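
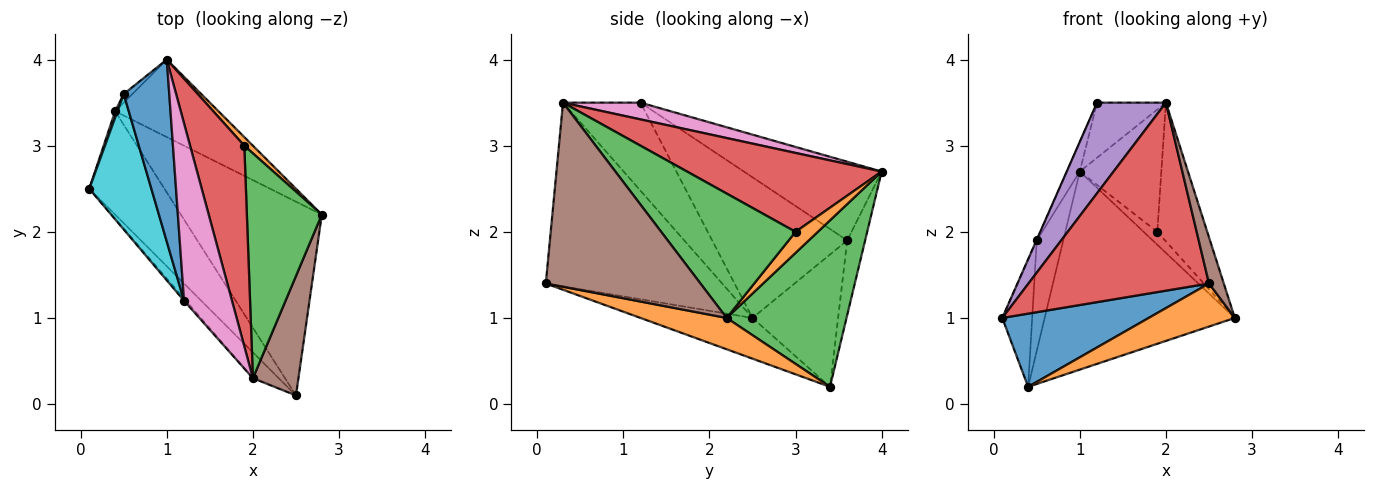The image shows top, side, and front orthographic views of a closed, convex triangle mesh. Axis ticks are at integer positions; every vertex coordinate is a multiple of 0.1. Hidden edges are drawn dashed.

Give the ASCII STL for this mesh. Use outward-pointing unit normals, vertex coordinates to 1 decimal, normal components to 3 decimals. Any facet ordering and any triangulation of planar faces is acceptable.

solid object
 facet normal -0.404 -0.529 -0.746
  outer loop
   vertex 0.4 3.4 0.2
   vertex 2.5 0.1 1.4
   vertex 0.1 2.5 1.0
  endloop
 endfacet
 facet normal 0.212 -0.212 -0.954
  outer loop
   vertex 0.4 3.4 0.2
   vertex 2.8 2.2 1.0
   vertex 2.5 0.1 1.4
  endloop
 endfacet
 facet normal 0.506 0.803 -0.314
  outer loop
   vertex 0.4 3.4 0.2
   vertex 1.0 4.0 2.7
   vertex 2.8 2.2 1.0
  endloop
 endfacet
 facet normal -0.696 -0.712 -0.098
  outer loop
   vertex 2.0 0.3 3.5
   vertex 0.1 2.5 1.0
   vertex 2.5 0.1 1.4
  endloop
 endfacet
 facet normal -0.747 -0.664 -0.017
  outer loop
   vertex 2.0 0.3 3.5
   vertex 1.2 1.2 3.5
   vertex 0.1 2.5 1.0
  endloop
 endfacet
 facet normal 0.967 -0.093 0.239
  outer loop
   vertex 2.0 0.3 3.5
   vertex 2.5 0.1 1.4
   vertex 2.8 2.2 1.0
  endloop
 endfacet
 facet normal 0.317 0.281 0.906
  outer loop
   vertex 2.0 0.3 3.5
   vertex 1.0 4.0 2.7
   vertex 1.2 1.2 3.5
  endloop
 endfacet
 facet normal -0.944 0.330 0.017
  outer loop
   vertex 0.5 3.6 1.9
   vertex 0.4 3.4 0.2
   vertex 0.1 2.5 1.0
  endloop
 endfacet
 facet normal -0.558 0.827 -0.064
  outer loop
   vertex 0.5 3.6 1.9
   vertex 1.0 4.0 2.7
   vertex 0.4 3.4 0.2
  endloop
 endfacet
 facet normal -0.915 0.002 0.404
  outer loop
   vertex 0.5 3.6 1.9
   vertex 0.1 2.5 1.0
   vertex 1.2 1.2 3.5
  endloop
 endfacet
 facet normal -0.863 0.081 0.499
  outer loop
   vertex 0.5 3.6 1.9
   vertex 1.2 1.2 3.5
   vertex 1.0 4.0 2.7
  endloop
 endfacet
 facet normal 0.805 0.494 0.329
  outer loop
   vertex 1.9 3.0 2.0
   vertex 2.8 2.2 1.0
   vertex 1.0 4.0 2.7
  endloop
 endfacet
 facet normal 0.816 0.303 0.492
  outer loop
   vertex 1.9 3.0 2.0
   vertex 2.0 0.3 3.5
   vertex 2.8 2.2 1.0
  endloop
 endfacet
 facet normal 0.779 0.326 0.535
  outer loop
   vertex 1.9 3.0 2.0
   vertex 1.0 4.0 2.7
   vertex 2.0 0.3 3.5
  endloop
 endfacet
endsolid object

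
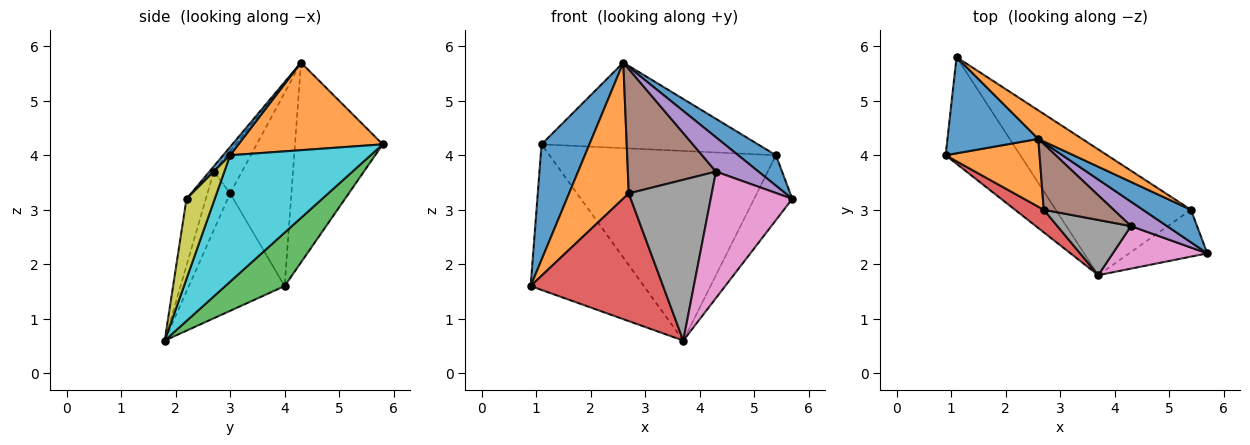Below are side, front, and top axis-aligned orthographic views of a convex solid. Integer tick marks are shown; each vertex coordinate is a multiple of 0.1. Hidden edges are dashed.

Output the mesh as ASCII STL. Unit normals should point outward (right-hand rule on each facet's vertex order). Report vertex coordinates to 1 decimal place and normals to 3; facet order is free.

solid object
 facet normal -0.815 -0.445 0.371
  outer loop
   vertex 2.6 4.3 5.7
   vertex 1.1 5.8 4.2
   vertex 0.9 4.0 1.6
  endloop
 endfacet
 facet normal -0.677 -0.659 0.329
  outer loop
   vertex 2.7 3.0 3.3
   vertex 2.6 4.3 5.7
   vertex 0.9 4.0 1.6
  endloop
 endfacet
 facet normal 0.389 0.743 -0.544
  outer loop
   vertex 3.7 1.8 0.6
   vertex 0.9 4.0 1.6
   vertex 1.1 5.8 4.2
  endloop
 endfacet
 facet normal -0.580 -0.802 0.142
  outer loop
   vertex 3.7 1.8 0.6
   vertex 2.7 3.0 3.3
   vertex 0.9 4.0 1.6
  endloop
 endfacet
 facet normal -0.083 -0.811 0.578
  outer loop
   vertex 4.3 2.7 3.7
   vertex 5.7 2.2 3.2
   vertex 2.6 4.3 5.7
  endloop
 endfacet
 facet normal -0.272 -0.851 0.450
  outer loop
   vertex 4.3 2.7 3.7
   vertex 2.6 4.3 5.7
   vertex 2.7 3.0 3.3
  endloop
 endfacet
 facet normal -0.219 -0.925 0.311
  outer loop
   vertex 4.3 2.7 3.7
   vertex 3.7 1.8 0.6
   vertex 5.7 2.2 3.2
  endloop
 endfacet
 facet normal -0.250 -0.916 0.314
  outer loop
   vertex 4.3 2.7 3.7
   vertex 2.7 3.0 3.3
   vertex 3.7 1.8 0.6
  endloop
 endfacet
 facet normal 0.514 0.695 -0.502
  outer loop
   vertex 5.4 3.0 4.0
   vertex 5.7 2.2 3.2
   vertex 3.7 1.8 0.6
  endloop
 endfacet
 facet normal 0.459 0.740 -0.491
  outer loop
   vertex 5.4 3.0 4.0
   vertex 3.7 1.8 0.6
   vertex 1.1 5.8 4.2
  endloop
 endfacet
 facet normal 0.125 -0.678 0.725
  outer loop
   vertex 5.4 3.0 4.0
   vertex 2.6 4.3 5.7
   vertex 5.7 2.2 3.2
  endloop
 endfacet
 facet normal 0.535 0.802 0.267
  outer loop
   vertex 5.4 3.0 4.0
   vertex 1.1 5.8 4.2
   vertex 2.6 4.3 5.7
  endloop
 endfacet
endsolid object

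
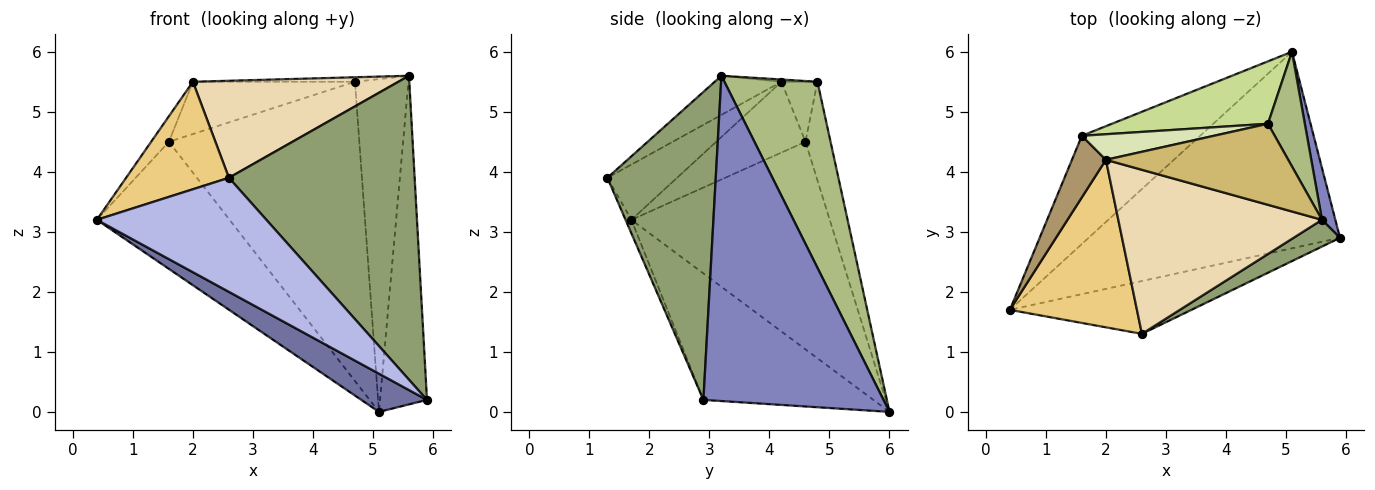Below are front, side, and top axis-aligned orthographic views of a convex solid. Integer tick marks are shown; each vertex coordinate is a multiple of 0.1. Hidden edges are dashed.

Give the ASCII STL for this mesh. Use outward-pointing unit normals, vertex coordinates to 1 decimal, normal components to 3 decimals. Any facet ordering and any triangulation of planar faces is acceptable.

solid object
 facet normal -0.443 -0.171 -0.880
  outer loop
   vertex 5.1 6.0 0.0
   vertex 5.9 2.9 0.2
   vertex 0.4 1.7 3.2
  endloop
 endfacet
 facet normal 0.967 0.252 0.040
  outer loop
   vertex 5.6 3.2 5.6
   vertex 5.9 2.9 0.2
   vertex 5.1 6.0 0.0
  endloop
 endfacet
 facet normal -0.751 0.503 -0.428
  outer loop
   vertex 1.6 4.6 4.5
   vertex 5.1 6.0 0.0
   vertex 0.4 1.7 3.2
  endloop
 endfacet
 facet normal -0.031 -0.907 -0.420
  outer loop
   vertex 2.6 1.3 3.9
   vertex 0.4 1.7 3.2
   vertex 5.9 2.9 0.2
  endloop
 endfacet
 facet normal 0.503 -0.861 0.076
  outer loop
   vertex 2.6 1.3 3.9
   vertex 5.9 2.9 0.2
   vertex 5.6 3.2 5.6
  endloop
 endfacet
 facet normal 0.854 0.491 0.169
  outer loop
   vertex 4.7 4.8 5.5
   vertex 5.6 3.2 5.6
   vertex 5.1 6.0 0.0
  endloop
 endfacet
 facet normal -0.128 0.971 0.203
  outer loop
   vertex 4.7 4.8 5.5
   vertex 5.1 6.0 0.0
   vertex 1.6 4.6 4.5
  endloop
 endfacet
 facet normal -0.196 0.881 0.431
  outer loop
   vertex 2.0 4.2 5.5
   vertex 4.7 4.8 5.5
   vertex 1.6 4.6 4.5
  endloop
 endfacet
 facet normal -0.888 0.176 0.426
  outer loop
   vertex 2.0 4.2 5.5
   vertex 1.6 4.6 4.5
   vertex 0.4 1.7 3.2
  endloop
 endfacet
 facet normal -0.012 0.055 0.998
  outer loop
   vertex 2.0 4.2 5.5
   vertex 5.6 3.2 5.6
   vertex 4.7 4.8 5.5
  endloop
 endfacet
 facet normal -0.344 -0.507 0.790
  outer loop
   vertex 2.0 4.2 5.5
   vertex 0.4 1.7 3.2
   vertex 2.6 1.3 3.9
  endloop
 endfacet
 facet normal -0.163 -0.502 0.849
  outer loop
   vertex 2.0 4.2 5.5
   vertex 2.6 1.3 3.9
   vertex 5.6 3.2 5.6
  endloop
 endfacet
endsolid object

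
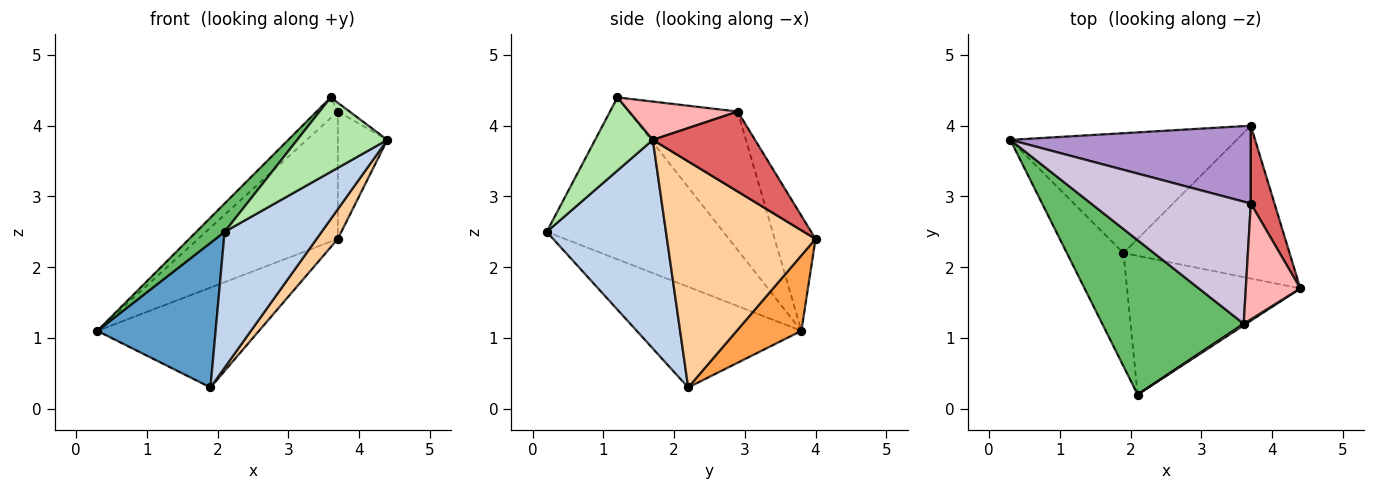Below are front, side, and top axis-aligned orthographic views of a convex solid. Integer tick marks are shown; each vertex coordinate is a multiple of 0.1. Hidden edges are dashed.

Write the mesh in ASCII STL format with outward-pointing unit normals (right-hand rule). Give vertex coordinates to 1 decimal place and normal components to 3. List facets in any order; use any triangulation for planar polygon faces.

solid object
 facet normal -0.739 -0.531 -0.415
  outer loop
   vertex 1.9 2.2 0.3
   vertex 2.1 0.2 2.5
   vertex 0.3 3.8 1.1
  endloop
 endfacet
 facet normal 0.652 -0.531 -0.542
  outer loop
   vertex 1.9 2.2 0.3
   vertex 4.4 1.7 3.8
   vertex 2.1 0.2 2.5
  endloop
 endfacet
 facet normal 0.248 0.620 -0.744
  outer loop
   vertex 3.7 4.0 2.4
   vertex 1.9 2.2 0.3
   vertex 0.3 3.8 1.1
  endloop
 endfacet
 facet normal 0.801 -0.114 -0.588
  outer loop
   vertex 3.7 4.0 2.4
   vertex 4.4 1.7 3.8
   vertex 1.9 2.2 0.3
  endloop
 endfacet
 facet normal -0.748 -0.120 0.653
  outer loop
   vertex 3.6 1.2 4.4
   vertex 0.3 3.8 1.1
   vertex 2.1 0.2 2.5
  endloop
 endfacet
 facet normal 0.539 -0.842 0.017
  outer loop
   vertex 3.6 1.2 4.4
   vertex 2.1 0.2 2.5
   vertex 4.4 1.7 3.8
  endloop
 endfacet
 facet normal 0.870 0.421 0.258
  outer loop
   vertex 3.7 2.9 4.2
   vertex 4.4 1.7 3.8
   vertex 3.7 4.0 2.4
  endloop
 endfacet
 facet normal 0.574 0.062 0.817
  outer loop
   vertex 3.7 2.9 4.2
   vertex 3.6 1.2 4.4
   vertex 4.4 1.7 3.8
  endloop
 endfacet
 facet normal -0.242 0.828 0.506
  outer loop
   vertex 3.7 2.9 4.2
   vertex 3.7 4.0 2.4
   vertex 0.3 3.8 1.1
  endloop
 endfacet
 facet normal -0.650 0.126 0.749
  outer loop
   vertex 3.7 2.9 4.2
   vertex 0.3 3.8 1.1
   vertex 3.6 1.2 4.4
  endloop
 endfacet
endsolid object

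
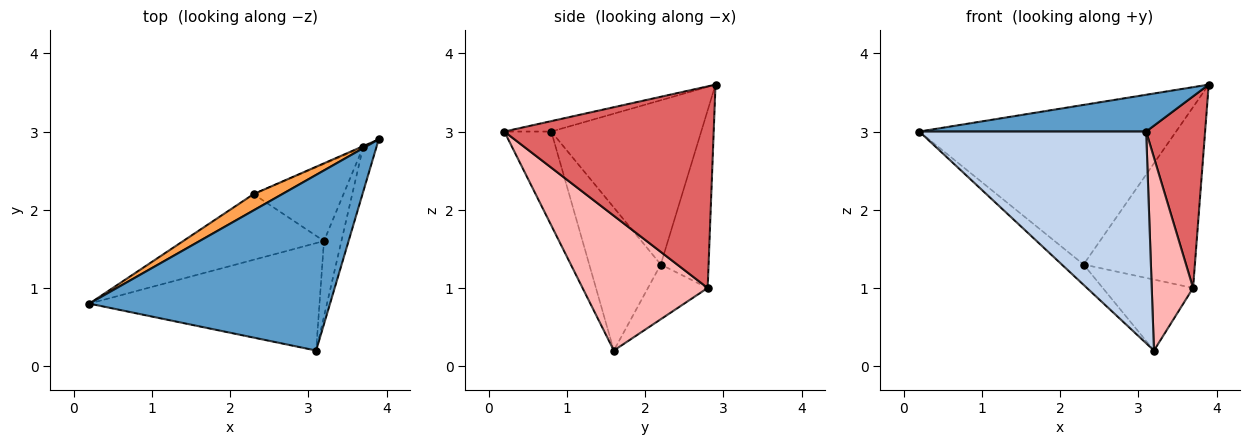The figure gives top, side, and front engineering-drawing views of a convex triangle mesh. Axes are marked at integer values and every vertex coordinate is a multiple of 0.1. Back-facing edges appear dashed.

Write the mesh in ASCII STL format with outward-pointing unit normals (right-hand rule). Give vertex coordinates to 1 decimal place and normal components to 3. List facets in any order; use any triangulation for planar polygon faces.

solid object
 facet normal -0.042 -0.205 0.978
  outer loop
   vertex 3.1 0.2 3.0
   vertex 3.9 2.9 3.6
   vertex 0.2 0.8 3.0
  endloop
 endfacet
 facet normal -0.181 -0.877 -0.445
  outer loop
   vertex 3.2 1.6 0.2
   vertex 3.1 0.2 3.0
   vertex 0.2 0.8 3.0
  endloop
 endfacet
 facet normal -0.502 0.860 0.088
  outer loop
   vertex 2.3 2.2 1.3
   vertex 0.2 0.8 3.0
   vertex 3.9 2.9 3.6
  endloop
 endfacet
 facet normal -0.696 0.212 -0.686
  outer loop
   vertex 2.3 2.2 1.3
   vertex 3.2 1.6 0.2
   vertex 0.2 0.8 3.0
  endloop
 endfacet
 facet normal -0.395 0.919 -0.005
  outer loop
   vertex 3.7 2.8 1.0
   vertex 2.3 2.2 1.3
   vertex 3.9 2.9 3.6
  endloop
 endfacet
 facet normal -0.409 0.618 -0.672
  outer loop
   vertex 3.7 2.8 1.0
   vertex 3.2 1.6 0.2
   vertex 2.3 2.2 1.3
  endloop
 endfacet
 facet normal 0.961 -0.271 -0.063
  outer loop
   vertex 3.7 2.8 1.0
   vertex 3.9 2.9 3.6
   vertex 3.1 0.2 3.0
  endloop
 endfacet
 facet normal 0.942 -0.311 -0.122
  outer loop
   vertex 3.7 2.8 1.0
   vertex 3.1 0.2 3.0
   vertex 3.2 1.6 0.2
  endloop
 endfacet
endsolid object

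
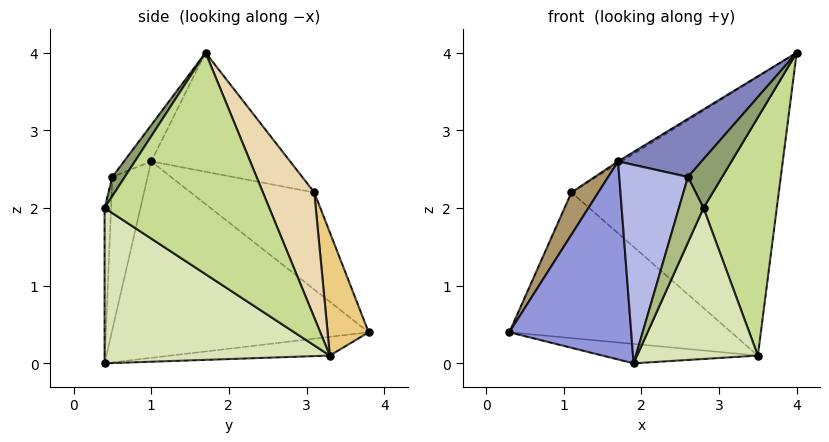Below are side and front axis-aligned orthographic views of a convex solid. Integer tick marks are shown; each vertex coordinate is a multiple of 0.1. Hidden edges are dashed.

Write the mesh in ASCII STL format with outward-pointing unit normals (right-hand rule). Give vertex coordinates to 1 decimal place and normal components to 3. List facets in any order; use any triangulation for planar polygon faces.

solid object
 facet normal -0.081 0.079 -0.994
  outer loop
   vertex 3.5 3.3 0.1
   vertex 1.9 0.4 0.0
   vertex 0.3 3.8 0.4
  endloop
 endfacet
 facet normal -0.221 -0.678 0.701
  outer loop
   vertex 1.7 1.0 2.6
   vertex 2.6 0.5 2.4
   vertex 4.0 1.7 4.0
  endloop
 endfacet
 facet normal -0.903 -0.428 0.029
  outer loop
   vertex 1.7 1.0 2.6
   vertex 0.3 3.8 0.4
   vertex 1.9 0.4 0.0
  endloop
 endfacet
 facet normal -0.450 -0.877 0.168
  outer loop
   vertex 1.7 1.0 2.6
   vertex 1.9 0.4 0.0
   vertex 2.6 0.5 2.4
  endloop
 endfacet
 facet normal 0.317 -0.871 0.376
  outer loop
   vertex 2.8 0.4 2.0
   vertex 4.0 1.7 4.0
   vertex 2.6 0.5 2.4
  endloop
 endfacet
 facet normal -0.253 -0.961 0.114
  outer loop
   vertex 2.8 0.4 2.0
   vertex 2.6 0.5 2.4
   vertex 1.9 0.4 0.0
  endloop
 endfacet
 facet normal 0.879 -0.391 -0.273
  outer loop
   vertex 2.8 0.4 2.0
   vertex 3.5 3.3 0.1
   vertex 4.0 1.7 4.0
  endloop
 endfacet
 facet normal 0.819 -0.439 -0.369
  outer loop
   vertex 2.8 0.4 2.0
   vertex 1.9 0.4 0.0
   vertex 3.5 3.3 0.1
  endloop
 endfacet
 facet normal -0.922 -0.200 0.332
  outer loop
   vertex 1.1 3.1 2.2
   vertex 0.3 3.8 0.4
   vertex 1.7 1.0 2.6
  endloop
 endfacet
 facet normal -0.523 0.013 0.852
  outer loop
   vertex 1.1 3.1 2.2
   vertex 1.7 1.0 2.6
   vertex 4.0 1.7 4.0
  endloop
 endfacet
 facet normal 0.174 0.941 0.289
  outer loop
   vertex 1.1 3.1 2.2
   vertex 3.5 3.3 0.1
   vertex 0.3 3.8 0.4
  endloop
 endfacet
 facet normal 0.226 0.911 0.345
  outer loop
   vertex 1.1 3.1 2.2
   vertex 4.0 1.7 4.0
   vertex 3.5 3.3 0.1
  endloop
 endfacet
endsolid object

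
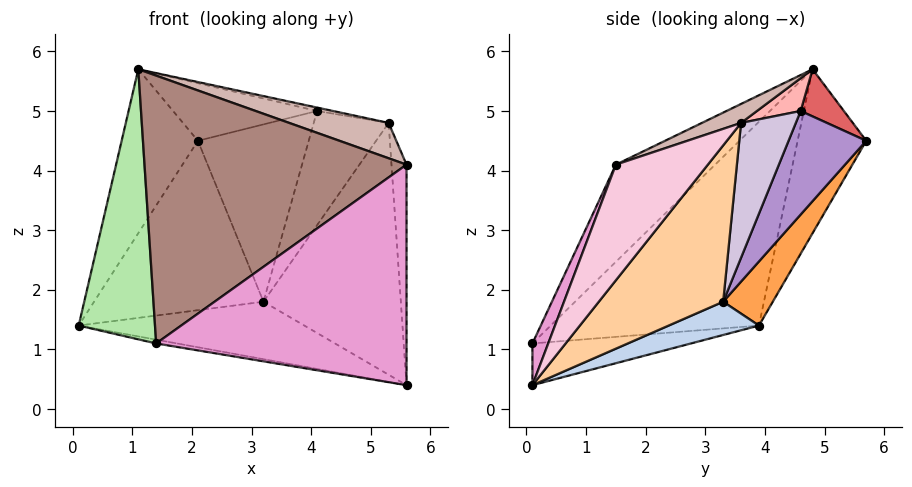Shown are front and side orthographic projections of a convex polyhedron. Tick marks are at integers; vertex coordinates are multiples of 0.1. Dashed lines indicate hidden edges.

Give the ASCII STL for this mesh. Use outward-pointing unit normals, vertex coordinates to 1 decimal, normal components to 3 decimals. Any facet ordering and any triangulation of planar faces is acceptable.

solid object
 facet normal -0.669 0.743 0.000
  outer loop
   vertex 1.1 4.8 5.7
   vertex 2.1 5.7 4.5
   vertex 0.1 3.9 1.4
  endloop
 endfacet
 facet normal 0.207 0.518 -0.830
  outer loop
   vertex 3.2 3.3 1.8
   vertex 5.6 0.1 0.4
   vertex 0.1 3.9 1.4
  endloop
 endfacet
 facet normal 0.226 0.772 -0.594
  outer loop
   vertex 3.2 3.3 1.8
   vertex 0.1 3.9 1.4
   vertex 2.1 5.7 4.5
  endloop
 endfacet
 facet normal 0.590 0.651 -0.478
  outer loop
   vertex 3.2 3.3 1.8
   vertex 5.3 3.6 4.8
   vertex 5.6 0.1 0.4
  endloop
 endfacet
 facet normal -0.164 0.022 -0.986
  outer loop
   vertex 1.4 0.1 1.1
   vertex 0.1 3.9 1.4
   vertex 5.6 0.1 0.4
  endloop
 endfacet
 facet normal -0.902 -0.330 0.279
  outer loop
   vertex 1.4 0.1 1.1
   vertex 1.1 4.8 5.7
   vertex 0.1 3.9 1.4
  endloop
 endfacet
 facet normal 0.208 0.692 0.692
  outer loop
   vertex 4.1 4.6 5.0
   vertex 2.1 5.7 4.5
   vertex 1.1 4.8 5.7
  endloop
 endfacet
 facet normal 0.232 0.084 0.969
  outer loop
   vertex 4.1 4.6 5.0
   vertex 1.1 4.8 5.7
   vertex 5.3 3.6 4.8
  endloop
 endfacet
 facet normal 0.515 0.734 -0.443
  outer loop
   vertex 4.1 4.6 5.0
   vertex 3.2 3.3 1.8
   vertex 2.1 5.7 4.5
  endloop
 endfacet
 facet normal 0.529 0.724 -0.443
  outer loop
   vertex 4.1 4.6 5.0
   vertex 5.3 3.6 4.8
   vertex 3.2 3.3 1.8
  endloop
 endfacet
 facet normal -0.259 -0.684 0.682
  outer loop
   vertex 5.6 1.5 4.1
   vertex 1.1 4.8 5.7
   vertex 1.4 0.1 1.1
  endloop
 endfacet
 facet normal 0.118 -0.299 0.947
  outer loop
   vertex 5.6 1.5 4.1
   vertex 5.3 3.6 4.8
   vertex 1.1 4.8 5.7
  endloop
 endfacet
 facet normal 0.059 -0.934 0.353
  outer loop
   vertex 5.6 1.5 4.1
   vertex 1.4 0.1 1.1
   vertex 5.6 0.1 0.4
  endloop
 endfacet
 facet normal 0.985 0.161 -0.061
  outer loop
   vertex 5.6 1.5 4.1
   vertex 5.6 0.1 0.4
   vertex 5.3 3.6 4.8
  endloop
 endfacet
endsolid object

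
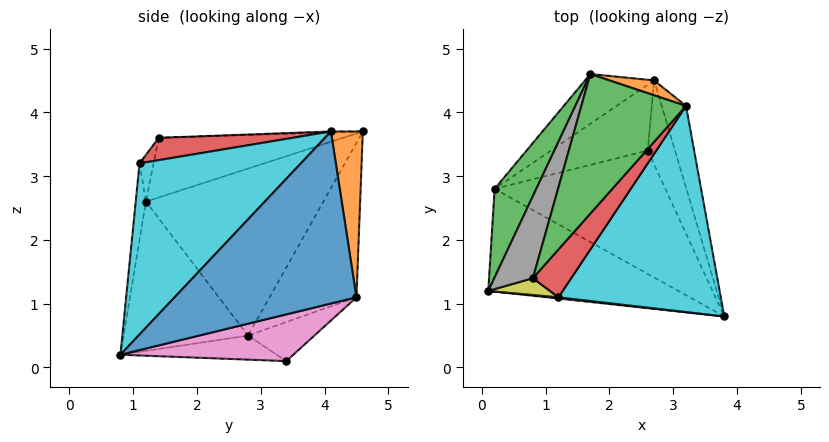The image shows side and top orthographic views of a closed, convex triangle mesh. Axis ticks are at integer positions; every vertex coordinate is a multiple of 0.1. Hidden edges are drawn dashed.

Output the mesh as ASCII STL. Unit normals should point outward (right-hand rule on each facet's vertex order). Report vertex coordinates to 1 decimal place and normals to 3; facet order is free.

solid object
 facet normal -0.438 -0.705 -0.558
  outer loop
   vertex 0.2 2.8 0.5
   vertex 3.8 0.8 0.2
   vertex 0.1 1.2 2.6
  endloop
 endfacet
 facet normal -0.139 -0.102 -0.985
  outer loop
   vertex 0.2 2.8 0.5
   vertex 2.6 3.4 0.1
   vertex 3.8 0.8 0.2
  endloop
 endfacet
 facet normal -0.908 0.354 0.226
  outer loop
   vertex 0.2 2.8 0.5
   vertex 0.1 1.2 2.6
   vertex 1.7 4.6 3.7
  endloop
 endfacet
 facet normal -0.098 -0.995 0.014
  outer loop
   vertex 1.2 1.1 3.2
   vertex 0.1 1.2 2.6
   vertex 3.8 0.8 0.2
  endloop
 endfacet
 facet normal -0.510 0.830 -0.228
  outer loop
   vertex 2.7 4.5 1.1
   vertex 0.2 2.8 0.5
   vertex 1.7 4.6 3.7
  endloop
 endfacet
 facet normal -0.281 0.659 -0.697
  outer loop
   vertex 2.7 4.5 1.1
   vertex 2.6 3.4 0.1
   vertex 0.2 2.8 0.5
  endloop
 endfacet
 facet normal 0.808 0.355 -0.471
  outer loop
   vertex 2.7 4.5 1.1
   vertex 3.8 0.8 0.2
   vertex 2.6 3.4 0.1
  endloop
 endfacet
 facet normal -0.820 0.214 0.531
  outer loop
   vertex 0.8 1.4 3.6
   vertex 1.7 4.6 3.7
   vertex 0.1 1.2 2.6
  endloop
 endfacet
 facet normal -0.285 -0.882 0.376
  outer loop
   vertex 0.8 1.4 3.6
   vertex 0.1 1.2 2.6
   vertex 1.2 1.1 3.2
  endloop
 endfacet
 facet normal 0.622 -0.513 0.591
  outer loop
   vertex 3.2 4.1 3.7
   vertex 1.2 1.1 3.2
   vertex 3.8 0.8 0.2
  endloop
 endfacet
 facet normal 0.941 0.312 -0.133
  outer loop
   vertex 3.2 4.1 3.7
   vertex 3.8 0.8 0.2
   vertex 2.7 4.5 1.1
  endloop
 endfacet
 facet normal 0.315 0.945 0.085
  outer loop
   vertex 3.2 4.1 3.7
   vertex 2.7 4.5 1.1
   vertex 1.7 4.6 3.7
  endloop
 endfacet
 facet normal -0.010 -0.029 1.000
  outer loop
   vertex 3.2 4.1 3.7
   vertex 1.7 4.6 3.7
   vertex 0.8 1.4 3.6
  endloop
 endfacet
 facet normal 0.454 -0.433 0.779
  outer loop
   vertex 3.2 4.1 3.7
   vertex 0.8 1.4 3.6
   vertex 1.2 1.1 3.2
  endloop
 endfacet
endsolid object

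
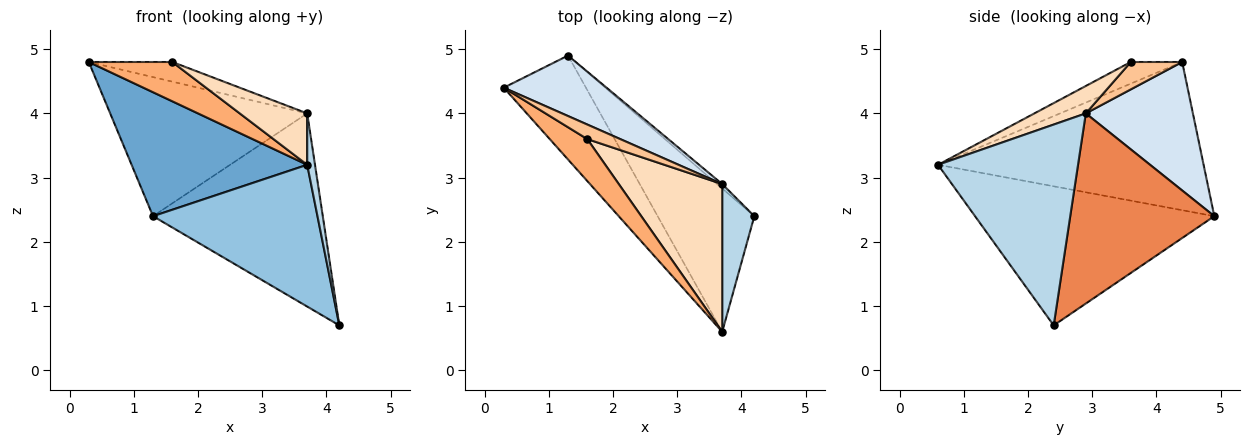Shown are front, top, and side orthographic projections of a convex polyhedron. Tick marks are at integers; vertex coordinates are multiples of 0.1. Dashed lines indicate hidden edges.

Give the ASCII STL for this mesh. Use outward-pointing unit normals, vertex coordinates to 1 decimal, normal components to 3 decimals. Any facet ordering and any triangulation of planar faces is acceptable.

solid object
 facet normal -0.757 -0.501 -0.420
  outer loop
   vertex 1.3 4.9 2.4
   vertex 3.7 0.6 3.2
   vertex 0.3 4.4 4.8
  endloop
 endfacet
 facet normal -0.715 -0.492 -0.497
  outer loop
   vertex 1.3 4.9 2.4
   vertex 4.2 2.4 0.7
   vertex 3.7 0.6 3.2
  endloop
 endfacet
 facet normal 0.986 -0.055 0.158
  outer loop
   vertex 3.7 2.9 4.0
   vertex 3.7 0.6 3.2
   vertex 4.2 2.4 0.7
  endloop
 endfacet
 facet normal 0.446 0.821 0.357
  outer loop
   vertex 3.7 2.9 4.0
   vertex 1.3 4.9 2.4
   vertex 0.3 4.4 4.8
  endloop
 endfacet
 facet normal 0.647 0.762 -0.017
  outer loop
   vertex 3.7 2.9 4.0
   vertex 4.2 2.4 0.7
   vertex 1.3 4.9 2.4
  endloop
 endfacet
 facet normal -0.388 -0.630 0.673
  outer loop
   vertex 1.6 3.6 4.8
   vertex 0.3 4.4 4.8
   vertex 3.7 0.6 3.2
  endloop
 endfacet
 facet normal 0.443 0.720 0.533
  outer loop
   vertex 1.6 3.6 4.8
   vertex 3.7 2.9 4.0
   vertex 0.3 4.4 4.8
  endloop
 endfacet
 facet normal 0.243 -0.319 0.916
  outer loop
   vertex 1.6 3.6 4.8
   vertex 3.7 0.6 3.2
   vertex 3.7 2.9 4.0
  endloop
 endfacet
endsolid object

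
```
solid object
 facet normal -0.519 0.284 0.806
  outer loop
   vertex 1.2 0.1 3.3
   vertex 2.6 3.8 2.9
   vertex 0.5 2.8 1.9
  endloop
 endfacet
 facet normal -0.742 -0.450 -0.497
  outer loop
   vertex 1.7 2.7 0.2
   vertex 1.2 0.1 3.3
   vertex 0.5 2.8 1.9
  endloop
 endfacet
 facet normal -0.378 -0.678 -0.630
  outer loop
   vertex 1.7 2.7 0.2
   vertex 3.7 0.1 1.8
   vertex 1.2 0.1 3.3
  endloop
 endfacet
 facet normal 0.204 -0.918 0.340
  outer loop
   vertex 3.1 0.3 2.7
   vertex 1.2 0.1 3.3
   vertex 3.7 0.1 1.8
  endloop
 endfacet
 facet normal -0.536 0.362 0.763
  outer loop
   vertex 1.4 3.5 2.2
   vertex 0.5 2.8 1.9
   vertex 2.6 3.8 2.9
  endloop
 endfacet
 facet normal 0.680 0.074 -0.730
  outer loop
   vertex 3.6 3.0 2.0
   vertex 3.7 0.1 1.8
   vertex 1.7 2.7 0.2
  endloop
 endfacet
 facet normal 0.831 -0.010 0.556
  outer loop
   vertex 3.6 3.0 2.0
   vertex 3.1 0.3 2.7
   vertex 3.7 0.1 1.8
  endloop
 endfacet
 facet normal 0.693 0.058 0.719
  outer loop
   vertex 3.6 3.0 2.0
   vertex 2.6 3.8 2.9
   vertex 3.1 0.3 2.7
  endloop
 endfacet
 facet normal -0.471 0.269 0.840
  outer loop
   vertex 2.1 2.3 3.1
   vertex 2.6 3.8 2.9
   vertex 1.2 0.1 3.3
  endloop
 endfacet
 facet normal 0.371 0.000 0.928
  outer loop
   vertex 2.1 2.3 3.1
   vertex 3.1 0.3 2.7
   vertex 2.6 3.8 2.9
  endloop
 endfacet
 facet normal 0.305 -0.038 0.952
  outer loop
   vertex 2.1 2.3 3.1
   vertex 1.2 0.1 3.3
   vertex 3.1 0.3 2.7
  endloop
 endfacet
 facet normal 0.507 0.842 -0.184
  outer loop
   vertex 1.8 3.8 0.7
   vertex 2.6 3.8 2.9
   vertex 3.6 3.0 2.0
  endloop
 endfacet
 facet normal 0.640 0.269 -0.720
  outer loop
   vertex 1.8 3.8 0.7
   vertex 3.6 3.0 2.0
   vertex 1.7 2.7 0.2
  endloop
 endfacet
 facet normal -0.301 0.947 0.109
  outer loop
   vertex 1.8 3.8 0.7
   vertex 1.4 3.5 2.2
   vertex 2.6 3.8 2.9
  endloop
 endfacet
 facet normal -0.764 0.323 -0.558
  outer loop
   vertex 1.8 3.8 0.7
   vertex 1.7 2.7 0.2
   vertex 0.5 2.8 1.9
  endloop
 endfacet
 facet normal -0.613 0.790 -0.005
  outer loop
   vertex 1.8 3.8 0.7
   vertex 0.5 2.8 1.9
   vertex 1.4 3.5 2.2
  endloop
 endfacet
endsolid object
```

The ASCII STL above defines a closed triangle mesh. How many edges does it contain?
24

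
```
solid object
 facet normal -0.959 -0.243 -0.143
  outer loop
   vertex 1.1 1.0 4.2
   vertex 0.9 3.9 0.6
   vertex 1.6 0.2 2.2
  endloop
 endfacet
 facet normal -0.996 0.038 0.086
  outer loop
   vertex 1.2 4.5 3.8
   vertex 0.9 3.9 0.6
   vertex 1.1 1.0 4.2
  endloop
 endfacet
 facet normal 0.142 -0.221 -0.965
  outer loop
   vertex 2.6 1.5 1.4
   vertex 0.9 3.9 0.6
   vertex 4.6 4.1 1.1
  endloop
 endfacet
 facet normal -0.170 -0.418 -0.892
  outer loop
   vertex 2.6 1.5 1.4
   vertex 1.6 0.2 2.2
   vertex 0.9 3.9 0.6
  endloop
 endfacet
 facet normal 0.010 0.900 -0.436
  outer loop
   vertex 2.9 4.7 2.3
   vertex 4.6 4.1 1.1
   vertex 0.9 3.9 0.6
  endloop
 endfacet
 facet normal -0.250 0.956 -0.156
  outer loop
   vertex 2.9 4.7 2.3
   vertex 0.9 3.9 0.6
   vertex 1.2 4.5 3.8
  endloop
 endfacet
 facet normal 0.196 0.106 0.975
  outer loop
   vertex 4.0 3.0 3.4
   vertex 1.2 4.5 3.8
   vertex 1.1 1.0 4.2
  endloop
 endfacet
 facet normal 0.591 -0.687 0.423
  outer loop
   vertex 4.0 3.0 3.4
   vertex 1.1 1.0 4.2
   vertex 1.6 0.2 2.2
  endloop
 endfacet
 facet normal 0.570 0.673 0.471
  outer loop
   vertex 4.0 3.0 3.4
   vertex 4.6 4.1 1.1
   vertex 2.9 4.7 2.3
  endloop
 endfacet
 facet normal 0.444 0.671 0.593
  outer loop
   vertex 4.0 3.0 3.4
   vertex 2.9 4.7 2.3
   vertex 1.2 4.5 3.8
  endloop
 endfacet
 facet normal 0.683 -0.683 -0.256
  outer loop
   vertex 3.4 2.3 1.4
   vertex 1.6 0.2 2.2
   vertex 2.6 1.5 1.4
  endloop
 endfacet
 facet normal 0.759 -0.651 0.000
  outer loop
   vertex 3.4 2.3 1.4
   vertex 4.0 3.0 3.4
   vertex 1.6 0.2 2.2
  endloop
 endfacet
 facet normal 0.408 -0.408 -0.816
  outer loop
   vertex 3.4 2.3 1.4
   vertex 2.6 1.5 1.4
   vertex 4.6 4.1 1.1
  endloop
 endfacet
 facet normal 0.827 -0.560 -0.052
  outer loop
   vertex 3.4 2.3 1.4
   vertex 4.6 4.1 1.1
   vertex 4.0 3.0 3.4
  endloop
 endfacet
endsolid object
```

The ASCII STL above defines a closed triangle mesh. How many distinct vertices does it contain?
9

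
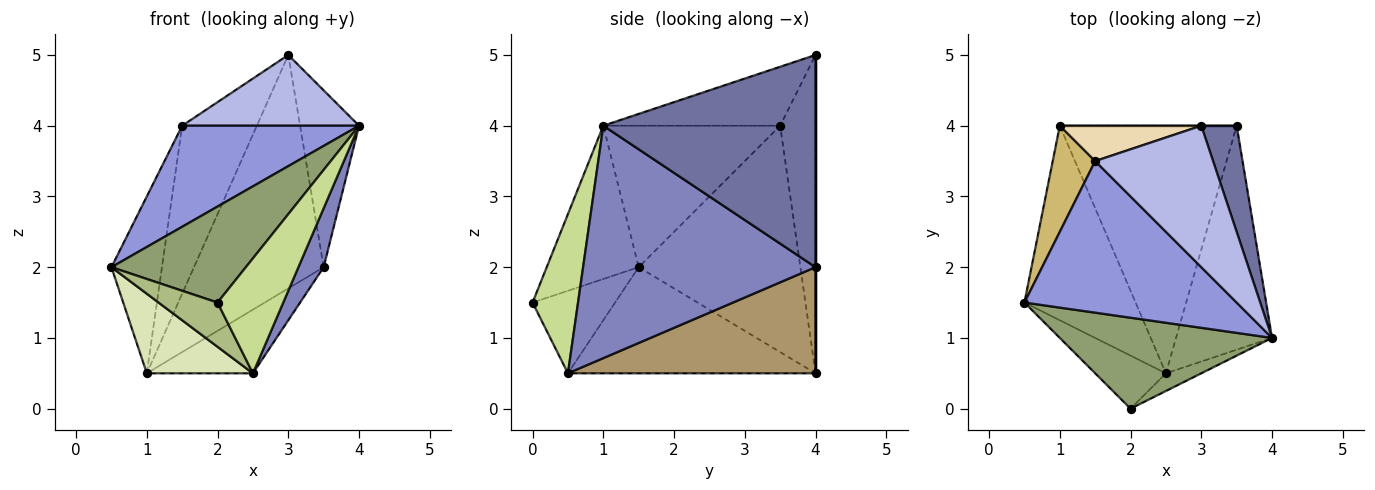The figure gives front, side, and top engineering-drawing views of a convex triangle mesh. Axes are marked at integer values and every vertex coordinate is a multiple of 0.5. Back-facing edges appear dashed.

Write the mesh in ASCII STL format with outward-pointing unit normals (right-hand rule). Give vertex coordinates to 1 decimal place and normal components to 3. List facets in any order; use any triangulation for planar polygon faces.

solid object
 facet normal 0.951 0.264 0.159
  outer loop
   vertex 3.0 4.0 5.0
   vertex 4.0 1.0 4.0
   vertex 3.5 4.0 2.0
  endloop
 endfacet
 facet normal 0.920 -0.100 -0.380
  outer loop
   vertex 2.5 0.5 0.5
   vertex 3.5 4.0 2.0
   vertex 4.0 1.0 4.0
  endloop
 endfacet
 facet normal -0.485 -0.485 0.728
  outer loop
   vertex 1.5 3.5 4.0
   vertex 0.5 1.5 2.0
   vertex 4.0 1.0 4.0
  endloop
 endfacet
 facet normal -0.408 -0.408 0.816
  outer loop
   vertex 1.5 3.5 4.0
   vertex 4.0 1.0 4.0
   vertex 3.0 4.0 5.0
  endloop
 endfacet
 facet normal -0.445 -0.650 0.616
  outer loop
   vertex 2.0 0.0 1.5
   vertex 4.0 1.0 4.0
   vertex 0.5 1.5 2.0
  endloop
 endfacet
 facet normal -0.667 -0.477 -0.572
  outer loop
   vertex 2.0 0.0 1.5
   vertex 0.5 1.5 2.0
   vertex 2.5 0.5 0.5
  endloop
 endfacet
 facet normal 0.565 -0.816 -0.125
  outer loop
   vertex 2.0 0.0 1.5
   vertex 2.5 0.5 0.5
   vertex 4.0 1.0 4.0
  endloop
 endfacet
 facet normal -0.662 -0.284 -0.694
  outer loop
   vertex 1.0 4.0 0.5
   vertex 2.5 0.5 0.5
   vertex 0.5 1.5 2.0
  endloop
 endfacet
 facet normal 0.502 0.215 -0.837
  outer loop
   vertex 1.0 4.0 0.5
   vertex 3.5 4.0 2.0
   vertex 2.5 0.5 0.5
  endloop
 endfacet
 facet normal -0.940 0.294 0.176
  outer loop
   vertex 1.0 4.0 0.5
   vertex 0.5 1.5 2.0
   vertex 1.5 3.5 4.0
  endloop
 endfacet
 facet normal 0.000 1.000 0.000
  outer loop
   vertex 1.0 4.0 0.5
   vertex 3.0 4.0 5.0
   vertex 3.5 4.0 2.0
  endloop
 endfacet
 facet normal -0.421 0.888 0.187
  outer loop
   vertex 1.0 4.0 0.5
   vertex 1.5 3.5 4.0
   vertex 3.0 4.0 5.0
  endloop
 endfacet
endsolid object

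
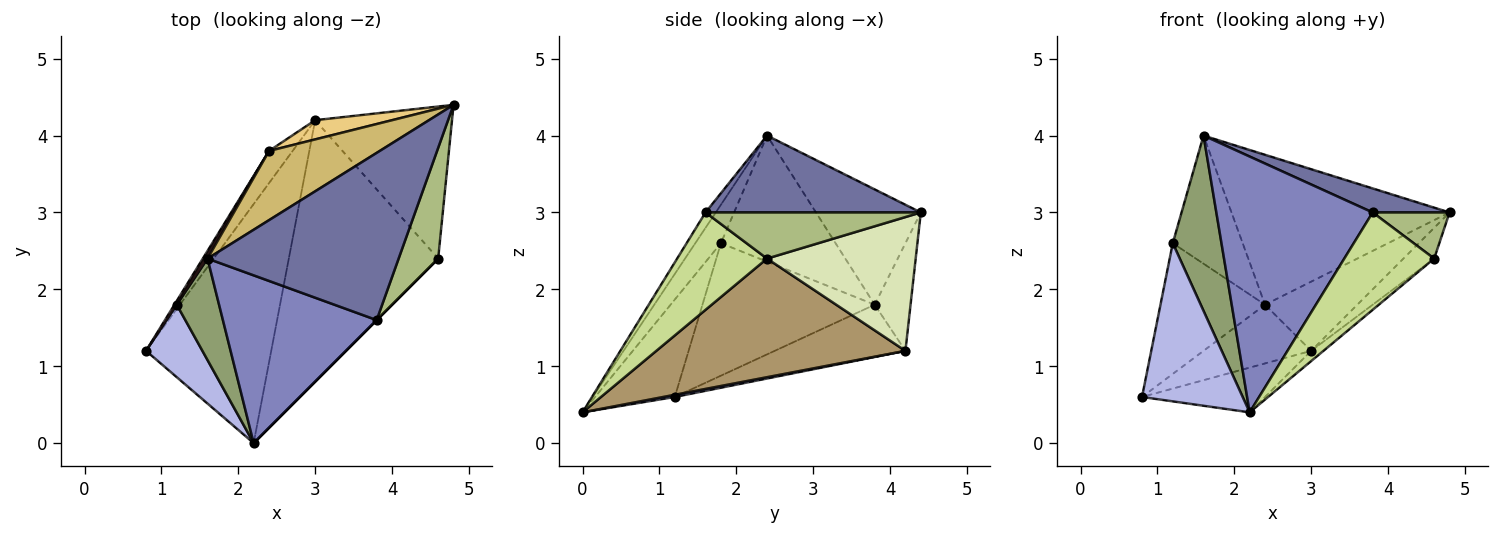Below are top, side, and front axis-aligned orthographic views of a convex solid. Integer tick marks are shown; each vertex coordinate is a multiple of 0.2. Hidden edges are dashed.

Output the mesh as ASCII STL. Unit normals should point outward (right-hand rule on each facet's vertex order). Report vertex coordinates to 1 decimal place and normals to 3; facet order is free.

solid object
 facet normal 0.370 -0.132 0.920
  outer loop
   vertex 3.8 1.6 3.0
   vertex 4.8 4.4 3.0
   vertex 1.6 2.4 4.0
  endloop
 endfacet
 facet normal -0.055 -0.835 0.548
  outer loop
   vertex 3.8 1.6 3.0
   vertex 1.6 2.4 4.0
   vertex 2.2 0.0 0.4
  endloop
 endfacet
 facet normal 0.017 0.184 -0.983
  outer loop
   vertex 3.0 4.2 1.2
   vertex 2.2 0.0 0.4
   vertex 0.8 1.2 0.6
  endloop
 endfacet
 facet normal -0.584 -0.738 0.338
  outer loop
   vertex 1.2 1.8 2.6
   vertex 0.8 1.2 0.6
   vertex 2.2 0.0 0.4
  endloop
 endfacet
 facet normal -0.415 -0.788 0.456
  outer loop
   vertex 1.2 1.8 2.6
   vertex 2.2 0.0 0.4
   vertex 1.6 2.4 4.0
  endloop
 endfacet
 facet normal 0.733 -0.262 0.628
  outer loop
   vertex 4.6 2.4 2.4
   vertex 4.8 4.4 3.0
   vertex 3.8 1.6 3.0
  endloop
 endfacet
 facet normal 0.707 -0.707 0.000
  outer loop
   vertex 4.6 2.4 2.4
   vertex 3.8 1.6 3.0
   vertex 2.2 0.0 0.4
  endloop
 endfacet
 facet normal 0.692 0.143 -0.708
  outer loop
   vertex 4.6 2.4 2.4
   vertex 3.0 4.2 1.2
   vertex 4.8 4.4 3.0
  endloop
 endfacet
 facet normal 0.622 0.031 -0.783
  outer loop
   vertex 4.6 2.4 2.4
   vertex 2.2 0.0 0.4
   vertex 3.0 4.2 1.2
  endloop
 endfacet
 facet normal -0.400 0.832 0.384
  outer loop
   vertex 2.4 3.8 1.8
   vertex 1.6 2.4 4.0
   vertex 4.8 4.4 3.0
  endloop
 endfacet
 facet normal -0.351 0.902 0.251
  outer loop
   vertex 2.4 3.8 1.8
   vertex 4.8 4.4 3.0
   vertex 3.0 4.2 1.2
  endloop
 endfacet
 facet normal -0.729 0.600 -0.329
  outer loop
   vertex 2.4 3.8 1.8
   vertex 3.0 4.2 1.2
   vertex 0.8 1.2 0.6
  endloop
 endfacet
 facet normal -0.855 0.519 0.015
  outer loop
   vertex 2.4 3.8 1.8
   vertex 0.8 1.2 0.6
   vertex 1.2 1.8 2.6
  endloop
 endfacet
 facet normal -0.854 0.520 0.021
  outer loop
   vertex 2.4 3.8 1.8
   vertex 1.2 1.8 2.6
   vertex 1.6 2.4 4.0
  endloop
 endfacet
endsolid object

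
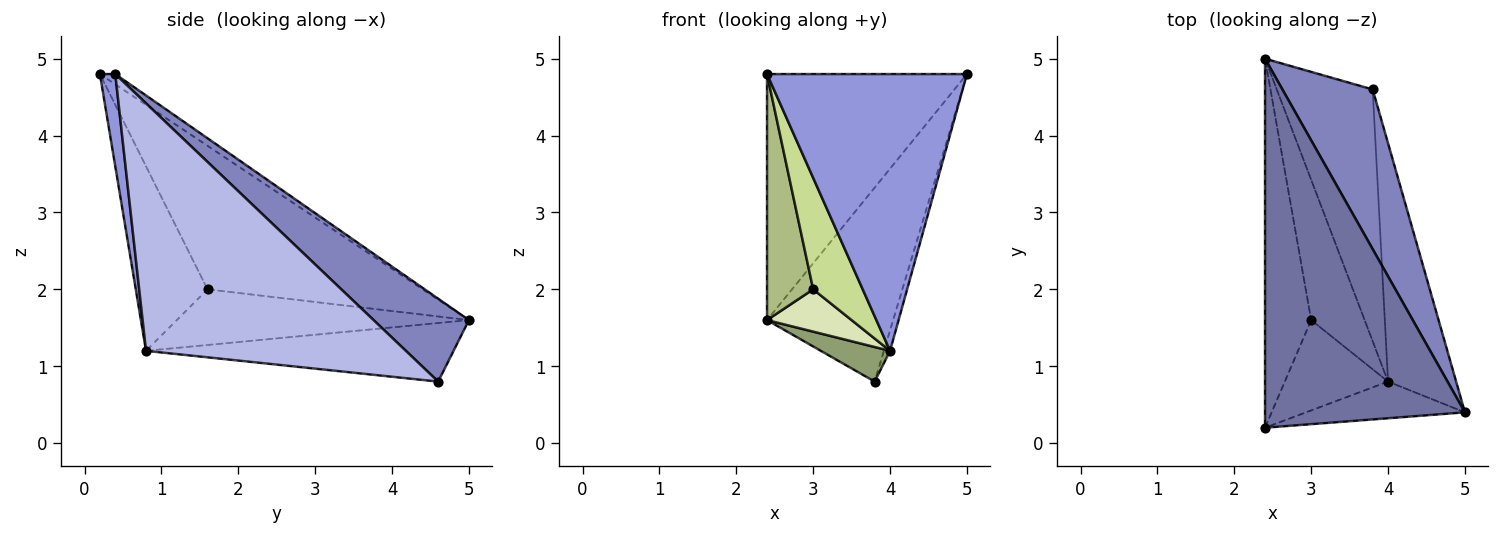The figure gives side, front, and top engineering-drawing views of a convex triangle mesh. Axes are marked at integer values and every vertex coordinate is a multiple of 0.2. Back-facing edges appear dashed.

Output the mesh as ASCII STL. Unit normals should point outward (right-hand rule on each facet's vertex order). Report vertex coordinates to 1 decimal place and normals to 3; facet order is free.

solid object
 facet normal -0.043 0.554 0.831
  outer loop
   vertex 2.4 5.0 1.6
   vertex 2.4 0.2 4.8
   vertex 5.0 0.4 4.8
  endloop
 endfacet
 facet normal 0.504 0.667 0.549
  outer loop
   vertex 3.8 4.6 0.8
   vertex 2.4 5.0 1.6
   vertex 5.0 0.4 4.8
  endloop
 endfacet
 facet normal 0.076 -0.988 -0.131
  outer loop
   vertex 4.0 0.8 1.2
   vertex 5.0 0.4 4.8
   vertex 2.4 0.2 4.8
  endloop
 endfacet
 facet normal 0.964 0.023 -0.265
  outer loop
   vertex 4.0 0.8 1.2
   vertex 3.8 4.6 0.8
   vertex 5.0 0.4 4.8
  endloop
 endfacet
 facet normal -0.518 -0.116 -0.848
  outer loop
   vertex 4.0 0.8 1.2
   vertex 2.4 5.0 1.6
   vertex 3.8 4.6 0.8
  endloop
 endfacet
 facet normal -0.933 -0.200 -0.300
  outer loop
   vertex 3.0 1.6 2.0
   vertex 2.4 0.2 4.8
   vertex 2.4 5.0 1.6
  endloop
 endfacet
 facet normal -0.747 -0.516 -0.418
  outer loop
   vertex 3.0 1.6 2.0
   vertex 4.0 0.8 1.2
   vertex 2.4 0.2 4.8
  endloop
 endfacet
 facet normal -0.706 -0.204 -0.678
  outer loop
   vertex 3.0 1.6 2.0
   vertex 2.4 5.0 1.6
   vertex 4.0 0.8 1.2
  endloop
 endfacet
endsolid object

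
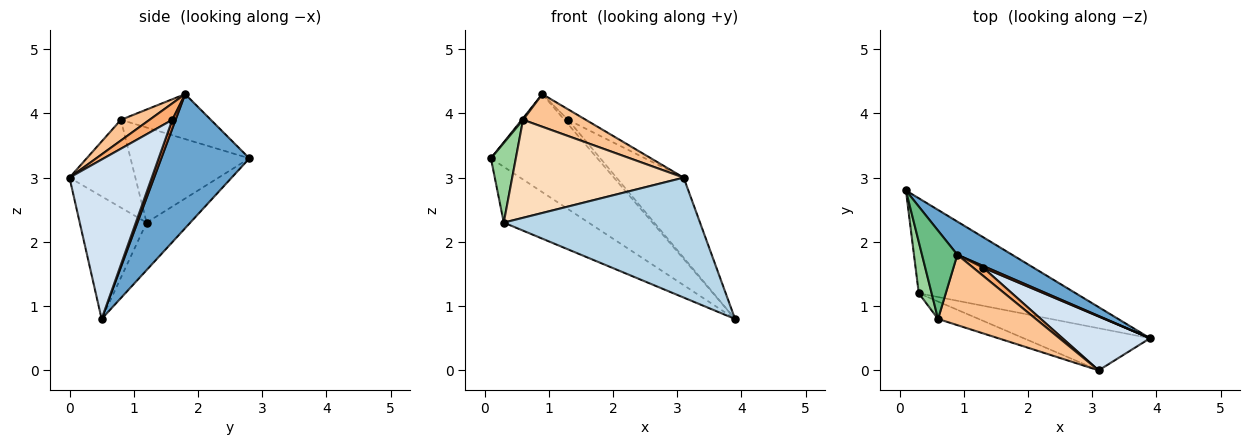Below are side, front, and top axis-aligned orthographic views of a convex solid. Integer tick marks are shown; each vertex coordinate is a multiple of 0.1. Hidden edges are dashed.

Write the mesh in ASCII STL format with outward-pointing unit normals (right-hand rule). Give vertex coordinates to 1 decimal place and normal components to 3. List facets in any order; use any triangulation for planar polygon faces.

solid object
 facet normal 0.617 0.746 0.252
  outer loop
   vertex 0.9 1.8 4.3
   vertex 3.9 0.5 0.8
   vertex 0.1 2.8 3.3
  endloop
 endfacet
 facet normal -0.252 0.490 -0.834
  outer loop
   vertex 0.3 1.2 2.3
   vertex 0.1 2.8 3.3
   vertex 3.9 0.5 0.8
  endloop
 endfacet
 facet normal -0.306 -0.898 -0.315
  outer loop
   vertex 0.3 1.2 2.3
   vertex 3.9 0.5 0.8
   vertex 3.1 0.0 3.0
  endloop
 endfacet
 facet normal 0.713 0.582 0.391
  outer loop
   vertex 1.3 1.6 3.9
   vertex 3.1 0.0 3.0
   vertex 3.9 0.5 0.8
  endloop
 endfacet
 facet normal 0.641 0.712 0.285
  outer loop
   vertex 1.3 1.6 3.9
   vertex 3.9 0.5 0.8
   vertex 0.9 1.8 4.3
  endloop
 endfacet
 facet normal 0.710 0.556 0.432
  outer loop
   vertex 1.3 1.6 3.9
   vertex 0.9 1.8 4.3
   vertex 3.1 0.0 3.0
  endloop
 endfacet
 facet normal 0.189 -0.413 0.891
  outer loop
   vertex 0.6 0.8 3.9
   vertex 3.1 0.0 3.0
   vertex 0.9 1.8 4.3
  endloop
 endfacet
 facet normal -0.354 -0.921 -0.164
  outer loop
   vertex 0.6 0.8 3.9
   vertex 0.3 1.2 2.3
   vertex 3.1 0.0 3.0
  endloop
 endfacet
 facet normal -0.786 -0.011 0.618
  outer loop
   vertex 0.6 0.8 3.9
   vertex 0.9 1.8 4.3
   vertex 0.1 2.8 3.3
  endloop
 endfacet
 facet normal -0.970 -0.203 0.131
  outer loop
   vertex 0.6 0.8 3.9
   vertex 0.1 2.8 3.3
   vertex 0.3 1.2 2.3
  endloop
 endfacet
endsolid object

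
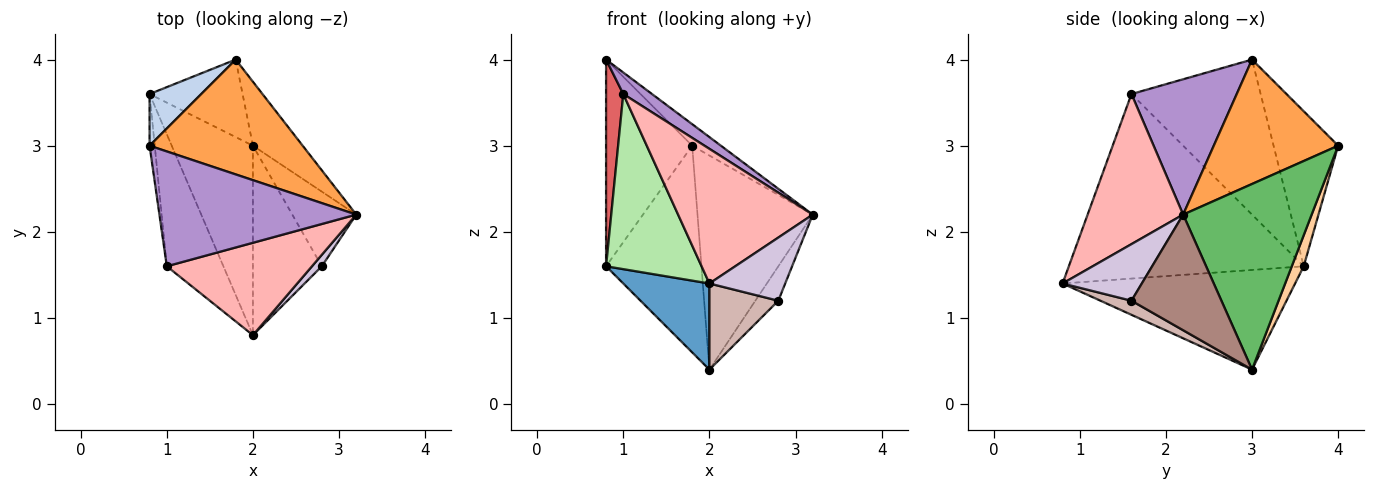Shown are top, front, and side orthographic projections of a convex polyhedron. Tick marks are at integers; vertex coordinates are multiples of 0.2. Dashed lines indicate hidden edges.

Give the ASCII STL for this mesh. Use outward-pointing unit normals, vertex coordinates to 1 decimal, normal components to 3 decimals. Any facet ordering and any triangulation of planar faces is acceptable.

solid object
 facet normal -0.745 -0.276 -0.607
  outer loop
   vertex 2.0 3.0 0.4
   vertex 2.0 0.8 1.4
   vertex 0.8 3.6 1.6
  endloop
 endfacet
 facet normal -0.588 0.784 0.196
  outer loop
   vertex 1.8 4.0 3.0
   vertex 0.8 3.6 1.6
   vertex 0.8 3.0 4.0
  endloop
 endfacet
 facet normal 0.624 0.144 0.768
  outer loop
   vertex 1.8 4.0 3.0
   vertex 0.8 3.0 4.0
   vertex 3.2 2.2 2.2
  endloop
 endfacet
 facet normal 0.116 0.930 -0.349
  outer loop
   vertex 1.8 4.0 3.0
   vertex 2.0 3.0 0.4
   vertex 0.8 3.6 1.6
  endloop
 endfacet
 facet normal 0.730 0.655 -0.196
  outer loop
   vertex 1.8 4.0 3.0
   vertex 3.2 2.2 2.2
   vertex 2.0 3.0 0.4
  endloop
 endfacet
 facet normal -0.891 -0.362 -0.273
  outer loop
   vertex 1.0 1.6 3.6
   vertex 0.8 3.6 1.6
   vertex 2.0 0.8 1.4
  endloop
 endfacet
 facet normal -0.991 -0.132 -0.033
  outer loop
   vertex 1.0 1.6 3.6
   vertex 0.8 3.0 4.0
   vertex 0.8 3.6 1.6
  endloop
 endfacet
 facet normal 0.505 -0.712 0.488
  outer loop
   vertex 1.0 1.6 3.6
   vertex 2.0 0.8 1.4
   vertex 3.2 2.2 2.2
  endloop
 endfacet
 facet normal 0.560 -0.153 0.814
  outer loop
   vertex 1.0 1.6 3.6
   vertex 3.2 2.2 2.2
   vertex 0.8 3.0 4.0
  endloop
 endfacet
 facet normal 0.717 -0.686 0.125
  outer loop
   vertex 2.8 1.6 1.2
   vertex 3.2 2.2 2.2
   vertex 2.0 0.8 1.4
  endloop
 endfacet
 facet normal 0.854 0.218 -0.472
  outer loop
   vertex 2.8 1.6 1.2
   vertex 2.0 3.0 0.4
   vertex 3.2 2.2 2.2
  endloop
 endfacet
 facet normal 0.183 -0.407 -0.895
  outer loop
   vertex 2.8 1.6 1.2
   vertex 2.0 0.8 1.4
   vertex 2.0 3.0 0.4
  endloop
 endfacet
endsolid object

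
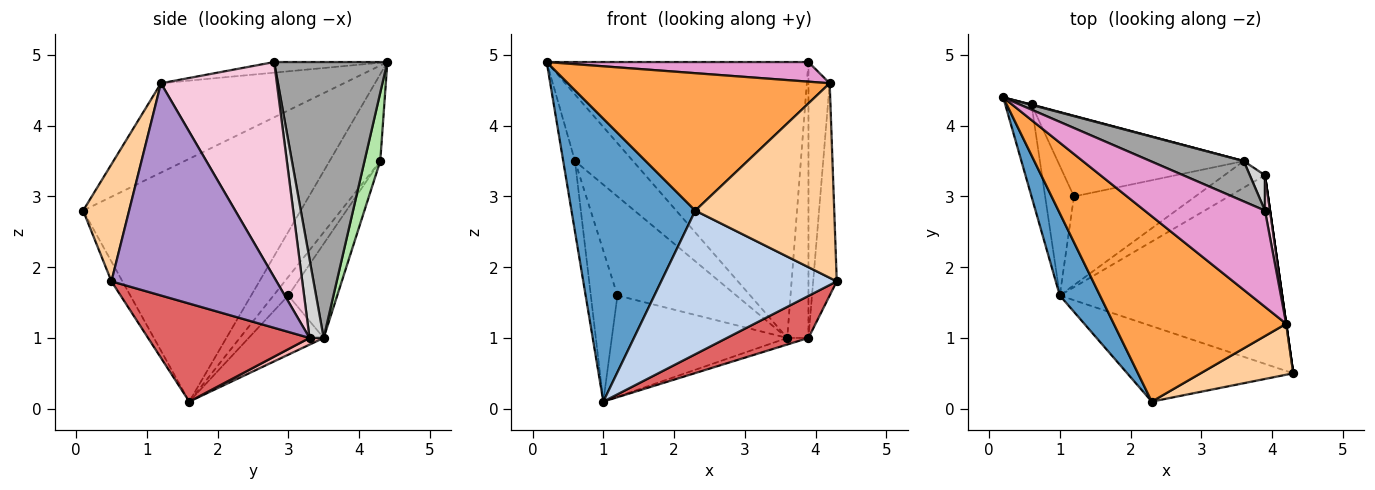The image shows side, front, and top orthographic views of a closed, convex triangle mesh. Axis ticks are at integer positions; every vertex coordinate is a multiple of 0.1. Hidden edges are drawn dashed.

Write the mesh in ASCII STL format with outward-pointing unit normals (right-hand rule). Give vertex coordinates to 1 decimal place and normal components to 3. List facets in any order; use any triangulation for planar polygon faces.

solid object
 facet normal -0.860 -0.490 0.142
  outer loop
   vertex 1.0 1.6 0.1
   vertex 2.3 0.1 2.8
   vertex 0.2 4.4 4.9
  endloop
 endfacet
 facet normal -0.055 -0.884 -0.464
  outer loop
   vertex 1.0 1.6 0.1
   vertex 4.3 0.5 1.8
   vertex 2.3 0.1 2.8
  endloop
 endfacet
 facet normal -0.384 -0.550 0.742
  outer loop
   vertex 4.2 1.2 4.6
   vertex 0.2 4.4 4.9
   vertex 2.3 0.1 2.8
  endloop
 endfacet
 facet normal 0.305 -0.921 0.241
  outer loop
   vertex 4.2 1.2 4.6
   vertex 2.3 0.1 2.8
   vertex 4.3 0.5 1.8
  endloop
 endfacet
 facet normal -0.934 0.217 -0.282
  outer loop
   vertex 0.6 4.3 3.5
   vertex 1.0 1.6 0.1
   vertex 0.2 4.4 4.9
  endloop
 endfacet
 facet normal 0.262 0.965 0.006
  outer loop
   vertex 0.6 4.3 3.5
   vertex 0.2 4.4 4.9
   vertex 3.6 3.5 1.0
  endloop
 endfacet
 facet normal 0.395 -0.200 -0.897
  outer loop
   vertex 3.9 3.3 1.0
   vertex 4.3 0.5 1.8
   vertex 1.0 1.6 0.1
  endloop
 endfacet
 facet normal 0.158 0.237 -0.958
  outer loop
   vertex 3.9 3.3 1.0
   vertex 1.0 1.6 0.1
   vertex 3.6 3.5 1.0
  endloop
 endfacet
 facet normal 0.990 0.141 0.000
  outer loop
   vertex 3.9 3.3 1.0
   vertex 4.2 1.2 4.6
   vertex 4.3 0.5 1.8
  endloop
 endfacet
 facet normal -0.306 0.716 -0.627
  outer loop
   vertex 1.2 3.0 1.6
   vertex 3.6 3.5 1.0
   vertex 1.0 1.6 0.1
  endloop
 endfacet
 facet normal -0.388 0.699 -0.601
  outer loop
   vertex 1.2 3.0 1.6
   vertex 1.0 1.6 0.1
   vertex 0.6 4.3 3.5
  endloop
 endfacet
 facet normal -0.304 0.739 -0.601
  outer loop
   vertex 1.2 3.0 1.6
   vertex 0.6 4.3 3.5
   vertex 3.6 3.5 1.0
  endloop
 endfacet
 facet normal -0.086 -0.199 0.976
  outer loop
   vertex 3.9 2.8 4.9
   vertex 0.2 4.4 4.9
   vertex 4.2 1.2 4.6
  endloop
 endfacet
 facet normal 0.983 0.180 0.023
  outer loop
   vertex 3.9 2.8 4.9
   vertex 4.2 1.2 4.6
   vertex 3.9 3.3 1.0
  endloop
 endfacet
 facet normal 0.393 0.910 0.133
  outer loop
   vertex 3.9 2.8 4.9
   vertex 3.6 3.5 1.0
   vertex 0.2 4.4 4.9
  endloop
 endfacet
 facet normal 0.552 0.827 0.106
  outer loop
   vertex 3.9 2.8 4.9
   vertex 3.9 3.3 1.0
   vertex 3.6 3.5 1.0
  endloop
 endfacet
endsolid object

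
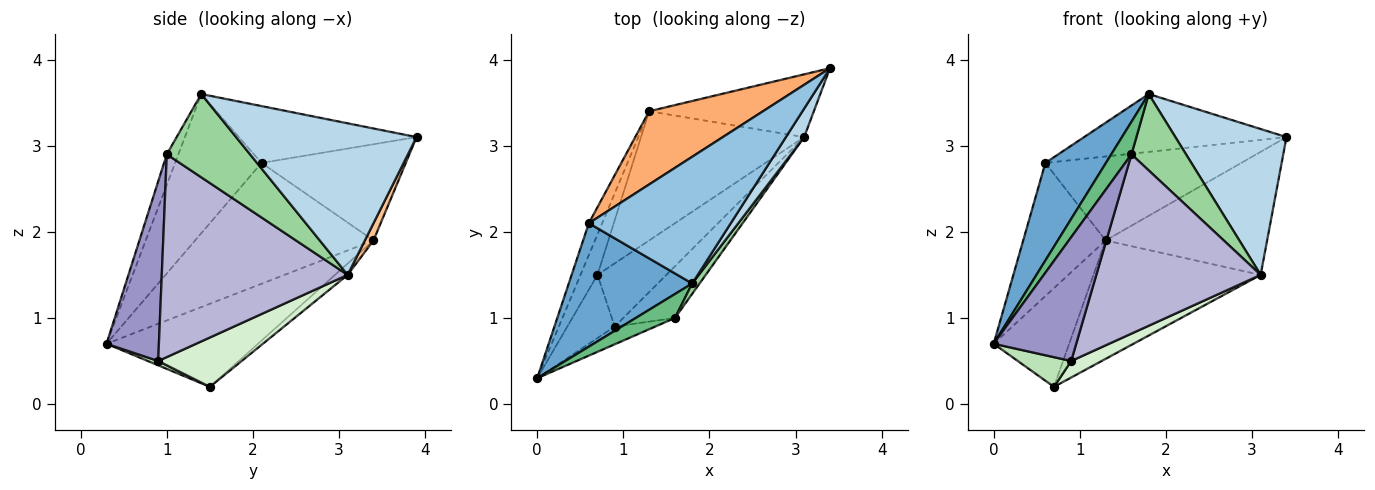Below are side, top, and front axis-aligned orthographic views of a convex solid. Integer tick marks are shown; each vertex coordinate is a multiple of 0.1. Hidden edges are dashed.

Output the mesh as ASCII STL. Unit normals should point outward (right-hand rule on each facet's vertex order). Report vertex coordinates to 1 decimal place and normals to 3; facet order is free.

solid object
 facet normal -0.663 -0.465 0.587
  outer loop
   vertex 0.6 2.1 2.8
   vertex 0.0 0.3 0.7
   vertex 1.8 1.4 3.6
  endloop
 endfacet
 facet normal -0.342 0.390 0.855
  outer loop
   vertex 0.6 2.1 2.8
   vertex 1.8 1.4 3.6
   vertex 3.4 3.9 3.1
  endloop
 endfacet
 facet normal 0.847 -0.522 0.102
  outer loop
   vertex 3.1 3.1 1.5
   vertex 3.4 3.9 3.1
   vertex 1.8 1.4 3.6
  endloop
 endfacet
 facet normal -0.880 0.439 -0.180
  outer loop
   vertex 1.3 3.4 1.9
   vertex 0.7 1.5 0.2
   vertex 0.0 0.3 0.7
  endloop
 endfacet
 facet normal -0.903 0.417 -0.100
  outer loop
   vertex 1.3 3.4 1.9
   vertex 0.0 0.3 0.7
   vertex 0.6 2.1 2.8
  endloop
 endfacet
 facet normal -0.485 0.659 0.575
  outer loop
   vertex 1.3 3.4 1.9
   vertex 0.6 2.1 2.8
   vertex 3.4 3.9 3.1
  endloop
 endfacet
 facet normal 0.047 0.890 -0.454
  outer loop
   vertex 1.3 3.4 1.9
   vertex 3.4 3.9 3.1
   vertex 3.1 3.1 1.5
  endloop
 endfacet
 facet normal -0.051 0.675 -0.736
  outer loop
   vertex 1.3 3.4 1.9
   vertex 3.1 3.1 1.5
   vertex 0.7 1.5 0.2
  endloop
 endfacet
 facet normal -0.419 -0.731 0.538
  outer loop
   vertex 1.6 1.0 2.9
   vertex 1.8 1.4 3.6
   vertex 0.0 0.3 0.7
  endloop
 endfacet
 facet normal 0.834 -0.547 0.074
  outer loop
   vertex 1.6 1.0 2.9
   vertex 3.1 3.1 1.5
   vertex 1.8 1.4 3.6
  endloop
 endfacet
 facet normal 0.082 -0.424 -0.902
  outer loop
   vertex 0.9 0.9 0.5
   vertex 0.0 0.3 0.7
   vertex 0.7 1.5 0.2
  endloop
 endfacet
 facet normal 0.569 -0.208 -0.795
  outer loop
   vertex 0.9 0.9 0.5
   vertex 0.7 1.5 0.2
   vertex 3.1 3.1 1.5
  endloop
 endfacet
 facet normal 0.532 -0.838 -0.120
  outer loop
   vertex 0.9 0.9 0.5
   vertex 1.6 1.0 2.9
   vertex 0.0 0.3 0.7
  endloop
 endfacet
 facet normal 0.736 -0.651 -0.188
  outer loop
   vertex 0.9 0.9 0.5
   vertex 3.1 3.1 1.5
   vertex 1.6 1.0 2.9
  endloop
 endfacet
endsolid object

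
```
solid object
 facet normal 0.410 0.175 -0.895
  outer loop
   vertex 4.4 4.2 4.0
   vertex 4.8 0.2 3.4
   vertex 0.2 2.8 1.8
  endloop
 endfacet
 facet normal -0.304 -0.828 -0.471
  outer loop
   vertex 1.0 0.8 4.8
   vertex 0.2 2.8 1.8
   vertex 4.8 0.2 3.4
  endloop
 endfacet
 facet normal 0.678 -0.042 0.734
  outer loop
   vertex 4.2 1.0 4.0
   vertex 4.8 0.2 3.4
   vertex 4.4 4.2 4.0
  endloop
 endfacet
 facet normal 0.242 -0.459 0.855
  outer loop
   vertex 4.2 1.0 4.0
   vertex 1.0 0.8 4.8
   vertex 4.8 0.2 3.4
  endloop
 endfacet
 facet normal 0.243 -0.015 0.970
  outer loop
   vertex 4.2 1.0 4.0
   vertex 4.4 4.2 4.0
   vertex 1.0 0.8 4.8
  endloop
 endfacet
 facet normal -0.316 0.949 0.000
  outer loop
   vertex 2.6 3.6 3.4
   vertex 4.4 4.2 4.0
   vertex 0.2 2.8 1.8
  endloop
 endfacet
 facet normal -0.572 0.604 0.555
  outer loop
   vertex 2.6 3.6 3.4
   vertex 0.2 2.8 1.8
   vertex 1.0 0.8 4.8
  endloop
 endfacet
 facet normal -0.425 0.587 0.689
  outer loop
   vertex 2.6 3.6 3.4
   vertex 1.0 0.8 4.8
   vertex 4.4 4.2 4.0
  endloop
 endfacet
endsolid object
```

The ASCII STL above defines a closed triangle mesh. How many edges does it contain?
12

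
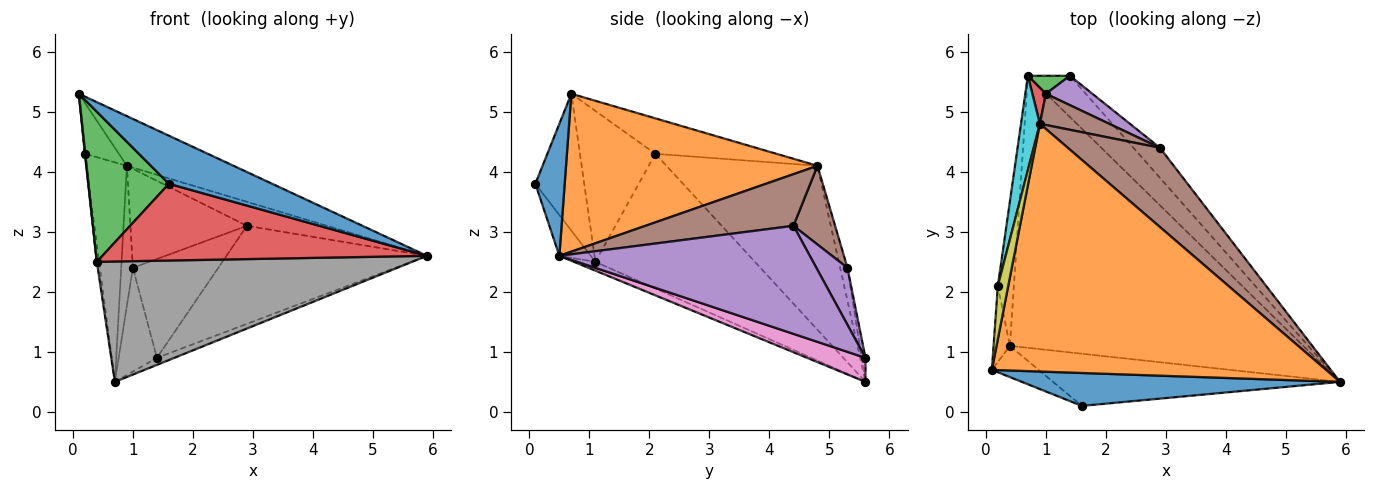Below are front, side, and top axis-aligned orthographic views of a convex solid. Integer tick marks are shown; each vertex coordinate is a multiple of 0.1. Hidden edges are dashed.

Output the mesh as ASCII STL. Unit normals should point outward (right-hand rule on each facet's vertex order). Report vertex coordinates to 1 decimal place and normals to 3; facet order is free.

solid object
 facet normal 0.228 -0.804 0.550
  outer loop
   vertex 1.6 0.1 3.8
   vertex 5.9 0.5 2.6
   vertex 0.1 0.7 5.3
  endloop
 endfacet
 facet normal 0.420 0.178 0.890
  outer loop
   vertex 0.9 4.8 4.1
   vertex 0.1 0.7 5.3
   vertex 5.9 0.5 2.6
  endloop
 endfacet
 facet normal -0.511 -0.841 -0.175
  outer loop
   vertex 0.4 1.1 2.5
   vertex 1.6 0.1 3.8
   vertex 0.1 0.7 5.3
  endloop
 endfacet
 facet normal -0.080 -0.824 -0.560
  outer loop
   vertex 0.4 1.1 2.5
   vertex 5.9 0.5 2.6
   vertex 1.6 0.1 3.8
  endloop
 endfacet
 facet normal 0.767 0.614 -0.188
  outer loop
   vertex 2.9 4.4 3.1
   vertex 5.9 0.5 2.6
   vertex 1.4 5.6 0.9
  endloop
 endfacet
 facet normal 0.473 0.256 0.843
  outer loop
   vertex 2.9 4.4 3.1
   vertex 0.9 4.8 4.1
   vertex 5.9 0.5 2.6
  endloop
 endfacet
 facet normal 0.491 0.147 -0.859
  outer loop
   vertex 0.7 5.6 0.5
   vertex 1.4 5.6 0.9
   vertex 5.9 0.5 2.6
  endloop
 endfacet
 facet normal -0.028 -0.404 -0.914
  outer loop
   vertex 0.7 5.6 0.5
   vertex 5.9 0.5 2.6
   vertex 0.4 1.1 2.5
  endloop
 endfacet
 facet normal -0.926 0.260 0.272
  outer loop
   vertex 0.2 2.1 4.3
   vertex 0.1 0.7 5.3
   vertex 0.9 4.8 4.1
  endloop
 endfacet
 facet normal -0.960 0.257 0.110
  outer loop
   vertex 0.2 2.1 4.3
   vertex 0.9 4.8 4.1
   vertex 0.7 5.6 0.5
  endloop
 endfacet
 facet normal -0.994 -0.006 -0.107
  outer loop
   vertex 0.2 2.1 4.3
   vertex 0.4 1.1 2.5
   vertex 0.1 0.7 5.3
  endloop
 endfacet
 facet normal -0.993 0.014 -0.118
  outer loop
   vertex 0.2 2.1 4.3
   vertex 0.7 5.6 0.5
   vertex 0.4 1.1 2.5
  endloop
 endfacet
 facet normal -0.097 0.981 0.170
  outer loop
   vertex 1.0 5.3 2.4
   vertex 1.4 5.6 0.9
   vertex 0.7 5.6 0.5
  endloop
 endfacet
 facet normal -0.520 0.827 0.213
  outer loop
   vertex 1.0 5.3 2.4
   vertex 0.7 5.6 0.5
   vertex 0.9 4.8 4.1
  endloop
 endfacet
 facet normal 0.330 0.905 0.269
  outer loop
   vertex 1.0 5.3 2.4
   vertex 2.9 4.4 3.1
   vertex 1.4 5.6 0.9
  endloop
 endfacet
 facet normal 0.323 0.903 0.284
  outer loop
   vertex 1.0 5.3 2.4
   vertex 0.9 4.8 4.1
   vertex 2.9 4.4 3.1
  endloop
 endfacet
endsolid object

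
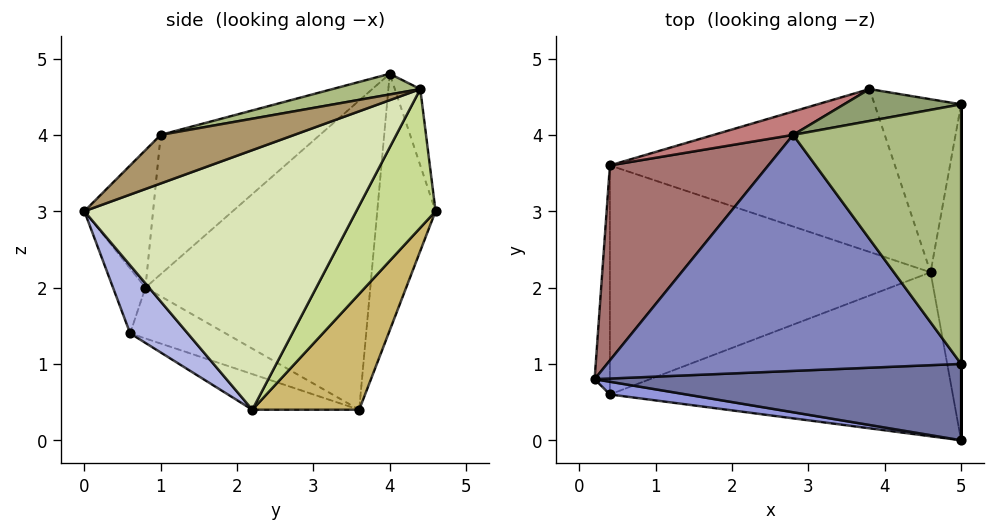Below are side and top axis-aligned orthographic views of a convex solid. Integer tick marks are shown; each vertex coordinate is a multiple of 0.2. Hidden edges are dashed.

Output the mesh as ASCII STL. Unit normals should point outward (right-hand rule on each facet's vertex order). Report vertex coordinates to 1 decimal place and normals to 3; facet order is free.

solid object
 facet normal -0.256 -0.683 0.683
  outer loop
   vertex 5.0 1.0 4.0
   vertex 0.2 0.8 2.0
   vertex 5.0 0.0 3.0
  endloop
 endfacet
 facet normal -0.325 -0.459 0.827
  outer loop
   vertex 5.0 1.0 4.0
   vertex 2.8 4.0 4.8
   vertex 0.2 0.8 2.0
  endloop
 endfacet
 facet normal -0.209 -0.947 0.246
  outer loop
   vertex 0.4 0.6 1.4
   vertex 5.0 0.0 3.0
   vertex 0.2 0.8 2.0
  endloop
 endfacet
 facet normal 0.129 -0.747 -0.652
  outer loop
   vertex 0.4 0.6 1.4
   vertex 4.6 2.2 0.4
   vertex 5.0 0.0 3.0
  endloop
 endfacet
 facet normal -0.153 0.960 0.235
  outer loop
   vertex 5.0 4.4 4.6
   vertex 3.8 4.6 3.0
   vertex 2.8 4.0 4.8
  endloop
 endfacet
 facet normal 0.120 -0.173 0.978
  outer loop
   vertex 5.0 4.4 4.6
   vertex 2.8 4.0 4.8
   vertex 5.0 1.0 4.0
  endloop
 endfacet
 facet normal 0.644 0.650 -0.402
  outer loop
   vertex 5.0 4.4 4.6
   vertex 4.6 2.2 0.4
   vertex 3.8 4.6 3.0
  endloop
 endfacet
 facet normal 0.992 0.042 -0.117
  outer loop
   vertex 5.0 4.4 4.6
   vertex 5.0 0.0 3.0
   vertex 4.6 2.2 0.4
  endloop
 endfacet
 facet normal 1.000 0.000 0.000
  outer loop
   vertex 5.0 4.4 4.6
   vertex 5.0 1.0 4.0
   vertex 5.0 0.0 3.0
  endloop
 endfacet
 facet normal 0.250 0.749 -0.614
  outer loop
   vertex 0.4 3.6 0.4
   vertex 3.8 4.6 3.0
   vertex 4.6 2.2 0.4
  endloop
 endfacet
 facet normal -0.105 -0.314 -0.943
  outer loop
   vertex 0.4 3.6 0.4
   vertex 4.6 2.2 0.4
   vertex 0.4 0.6 1.4
  endloop
 endfacet
 facet normal -0.953 -0.095 -0.286
  outer loop
   vertex 0.4 3.6 0.4
   vertex 0.4 0.6 1.4
   vertex 0.2 0.8 2.0
  endloop
 endfacet
 facet normal -0.847 0.308 0.434
  outer loop
   vertex 0.4 3.6 0.4
   vertex 0.2 0.8 2.0
   vertex 2.8 4.0 4.8
  endloop
 endfacet
 facet normal -0.357 0.927 0.111
  outer loop
   vertex 0.4 3.6 0.4
   vertex 2.8 4.0 4.8
   vertex 3.8 4.6 3.0
  endloop
 endfacet
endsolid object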